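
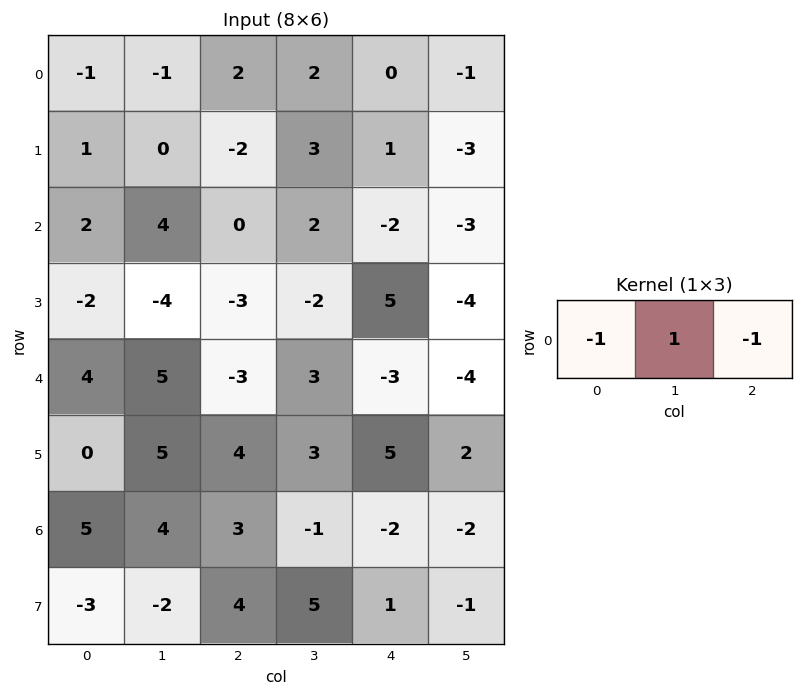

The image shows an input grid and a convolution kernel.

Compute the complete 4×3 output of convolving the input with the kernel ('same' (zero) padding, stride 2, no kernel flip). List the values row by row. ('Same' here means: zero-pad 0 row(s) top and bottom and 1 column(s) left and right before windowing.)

Output[0,0]: The receptive field on the zero-padded input at this output position is [0 -1 -1]. Elementwise product with the kernel and sum: 0·-1 + -1·1 + -1·-1.
Output[0,1]: The receptive field on the zero-padded input at this output position is [-1 2 2]. Elementwise product with the kernel and sum: -1·-1 + 2·1 + 2·-1.

0 1 -1
-2 -6 -1
-1 -11 -2
1 0 1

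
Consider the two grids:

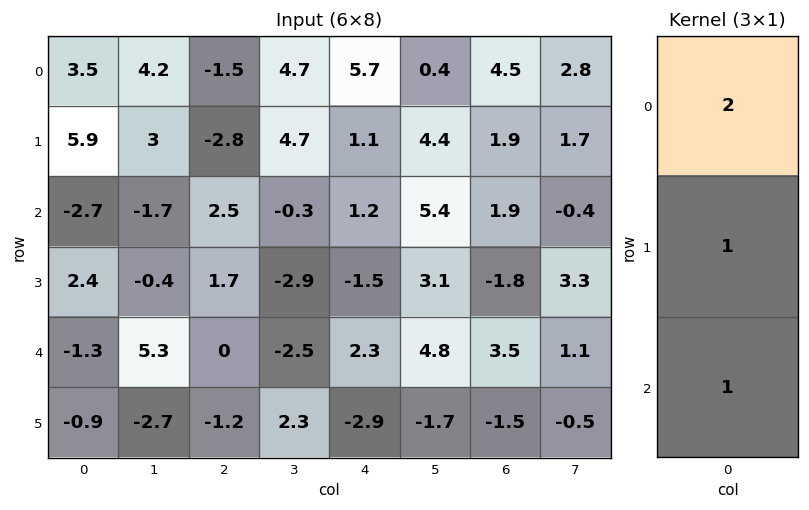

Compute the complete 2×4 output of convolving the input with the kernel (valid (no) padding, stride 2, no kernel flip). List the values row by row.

Output[0,0]: The receptive field on the input at this output position is [3.5 / 5.9 / -2.7]. Elementwise product with the kernel and sum: 3.5·2 + 5.9·1 + -2.7·1.
Output[0,1]: The receptive field on the input at this output position is [-1.5 / -2.8 / 2.5]. Elementwise product with the kernel and sum: -1.5·2 + -2.8·1 + 2.5·1.

10.2 -3.3 13.7 12.8
-4.3 6.7 3.2 5.5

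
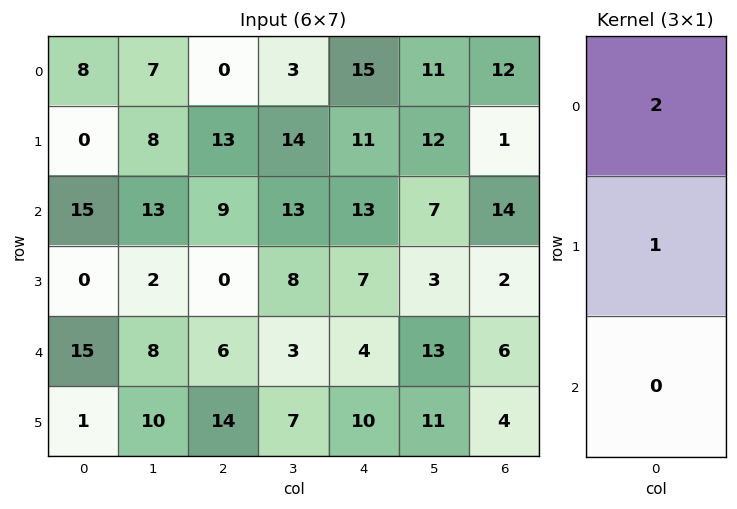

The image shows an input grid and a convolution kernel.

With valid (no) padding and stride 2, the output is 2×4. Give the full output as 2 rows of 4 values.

16 13 41 25
30 18 33 30

Output[0,0]: The receptive field on the input at this output position is [8 / 0 / 15]. Elementwise product with the kernel and sum: 8·2 + 0·1.
Output[0,1]: The receptive field on the input at this output position is [0 / 13 / 9]. Elementwise product with the kernel and sum: 0·2 + 13·1.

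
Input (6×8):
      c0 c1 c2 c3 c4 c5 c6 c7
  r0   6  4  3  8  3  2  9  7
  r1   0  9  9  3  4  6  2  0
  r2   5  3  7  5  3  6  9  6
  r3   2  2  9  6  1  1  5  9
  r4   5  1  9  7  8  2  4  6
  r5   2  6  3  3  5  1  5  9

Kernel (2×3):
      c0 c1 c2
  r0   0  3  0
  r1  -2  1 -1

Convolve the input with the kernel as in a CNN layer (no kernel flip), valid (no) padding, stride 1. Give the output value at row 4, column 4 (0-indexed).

-8

The receptive field on the input at this output position is [8 2 4 / 5 1 5]. Elementwise product with the kernel and sum: 2·3 + 5·-2 + 1·1 + 5·-1.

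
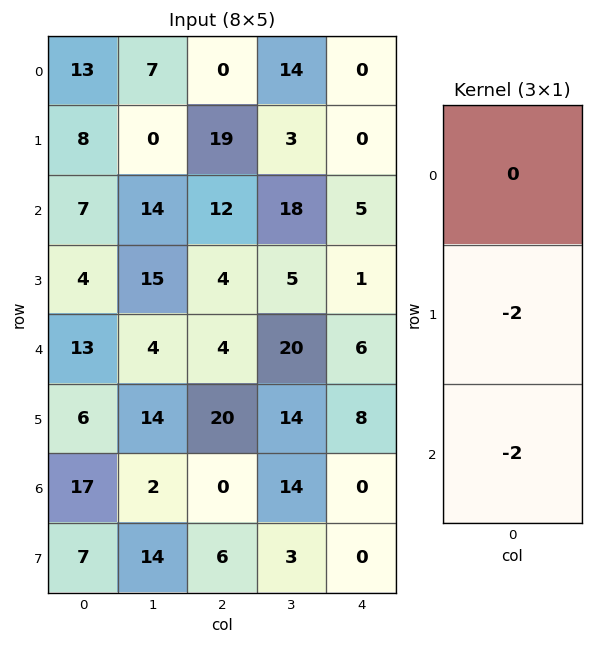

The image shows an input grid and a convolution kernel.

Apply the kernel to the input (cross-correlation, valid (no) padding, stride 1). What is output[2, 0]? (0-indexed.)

-34

The receptive field on the input at this output position is [7 / 4 / 13]. Elementwise product with the kernel and sum: 4·-2 + 13·-2.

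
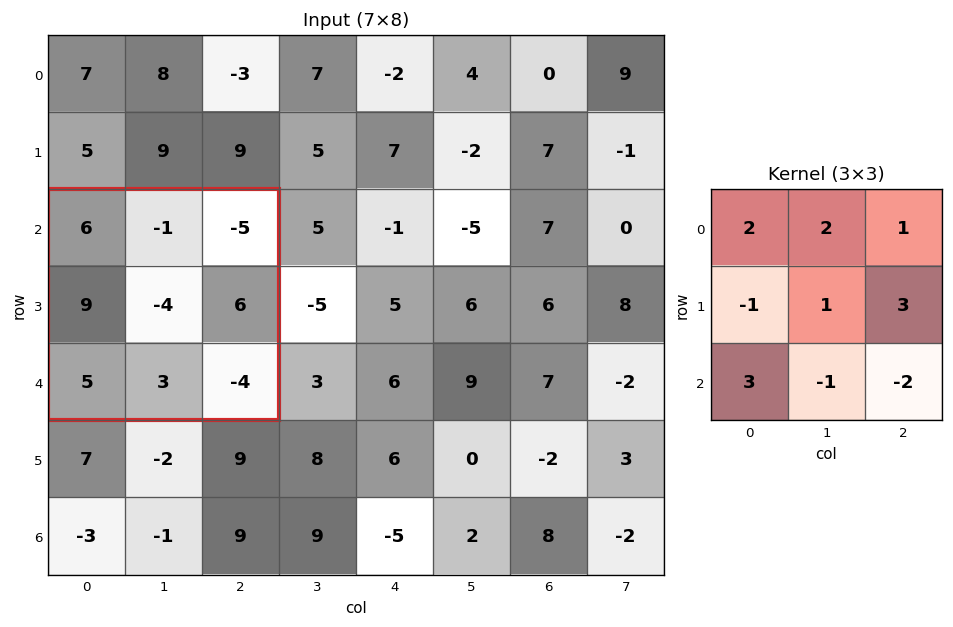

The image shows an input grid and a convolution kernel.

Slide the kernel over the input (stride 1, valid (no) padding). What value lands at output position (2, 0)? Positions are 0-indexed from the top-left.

The receptive field on the input at this output position is [6 -1 -5 / 9 -4 6 / 5 3 -4]. Elementwise product with the kernel and sum: 6·2 + -1·2 + -5·1 + 9·-1 + -4·1 + 6·3 + 5·3 + 3·-1 + -4·-2.

30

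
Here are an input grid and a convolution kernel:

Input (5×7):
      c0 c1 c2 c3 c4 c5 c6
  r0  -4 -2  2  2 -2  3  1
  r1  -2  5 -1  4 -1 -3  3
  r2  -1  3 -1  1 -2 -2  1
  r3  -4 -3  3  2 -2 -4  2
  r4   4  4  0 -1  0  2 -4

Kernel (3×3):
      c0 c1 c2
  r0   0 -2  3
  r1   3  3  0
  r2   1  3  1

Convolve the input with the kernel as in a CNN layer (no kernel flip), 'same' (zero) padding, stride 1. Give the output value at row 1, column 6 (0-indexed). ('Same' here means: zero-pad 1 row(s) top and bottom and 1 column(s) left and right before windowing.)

-1

The receptive field on the zero-padded input at this output position is [3 1 0 / -3 3 0 / -2 1 0]. Elementwise product with the kernel and sum: 1·-2 + 0·3 + -3·3 + 3·3 + -2·1 + 1·3 + 0·1.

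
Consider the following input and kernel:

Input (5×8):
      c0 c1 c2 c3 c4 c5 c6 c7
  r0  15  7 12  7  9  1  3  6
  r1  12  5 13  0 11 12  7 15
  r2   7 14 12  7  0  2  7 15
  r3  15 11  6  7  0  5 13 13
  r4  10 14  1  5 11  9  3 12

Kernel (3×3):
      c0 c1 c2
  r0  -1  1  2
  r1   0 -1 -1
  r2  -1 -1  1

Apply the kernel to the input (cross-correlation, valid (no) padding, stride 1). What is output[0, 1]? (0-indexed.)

-13

The receptive field on the input at this output position is [7 12 7 / 5 13 0 / 14 12 7]. Elementwise product with the kernel and sum: 7·-1 + 12·1 + 7·2 + 13·-1 + 0·-1 + 14·-1 + 12·-1 + 7·1.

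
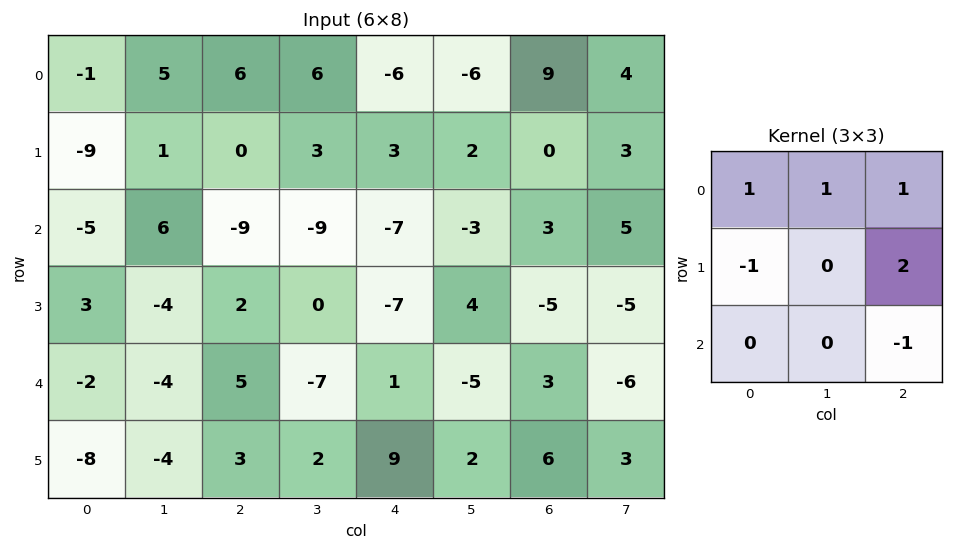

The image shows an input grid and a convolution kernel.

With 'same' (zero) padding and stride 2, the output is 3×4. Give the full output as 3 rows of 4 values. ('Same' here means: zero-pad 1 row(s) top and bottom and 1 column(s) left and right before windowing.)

9 4 -20 11
8 -20 7 23
-5 -14 -8 -16

Output[0,0]: The receptive field on the zero-padded input at this output position is [0 0 0 / 0 -1 5 / 0 -9 1]. Elementwise product with the kernel and sum: 0·1 + 0·1 + 0·1 + 0·-1 + 5·2 + 1·-1.
Output[0,1]: The receptive field on the zero-padded input at this output position is [0 0 0 / 5 6 6 / 1 0 3]. Elementwise product with the kernel and sum: 0·1 + 0·1 + 0·1 + 5·-1 + 6·2 + 3·-1.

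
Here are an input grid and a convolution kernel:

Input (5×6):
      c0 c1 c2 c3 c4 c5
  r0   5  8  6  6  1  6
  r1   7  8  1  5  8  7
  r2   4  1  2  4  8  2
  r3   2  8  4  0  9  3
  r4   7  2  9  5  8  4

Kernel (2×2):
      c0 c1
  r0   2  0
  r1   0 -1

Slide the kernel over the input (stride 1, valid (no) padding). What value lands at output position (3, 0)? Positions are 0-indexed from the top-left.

The receptive field on the input at this output position is [2 8 / 7 2]. Elementwise product with the kernel and sum: 2·2 + 2·-1.

2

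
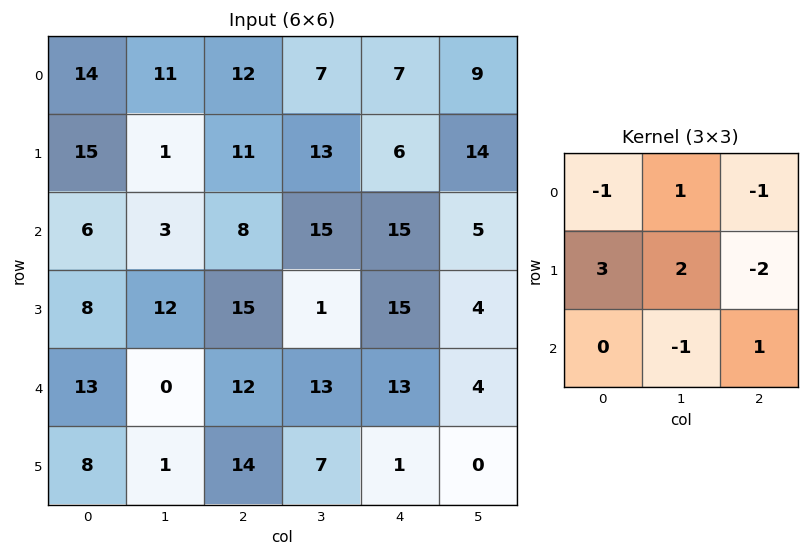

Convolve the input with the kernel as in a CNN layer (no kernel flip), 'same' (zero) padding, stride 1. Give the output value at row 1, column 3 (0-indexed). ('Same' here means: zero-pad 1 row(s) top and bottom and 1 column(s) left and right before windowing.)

The receptive field on the zero-padded input at this output position is [12 7 7 / 11 13 6 / 8 15 15]. Elementwise product with the kernel and sum: 12·-1 + 7·1 + 7·-1 + 11·3 + 13·2 + 6·-2 + 15·-1 + 15·1.

35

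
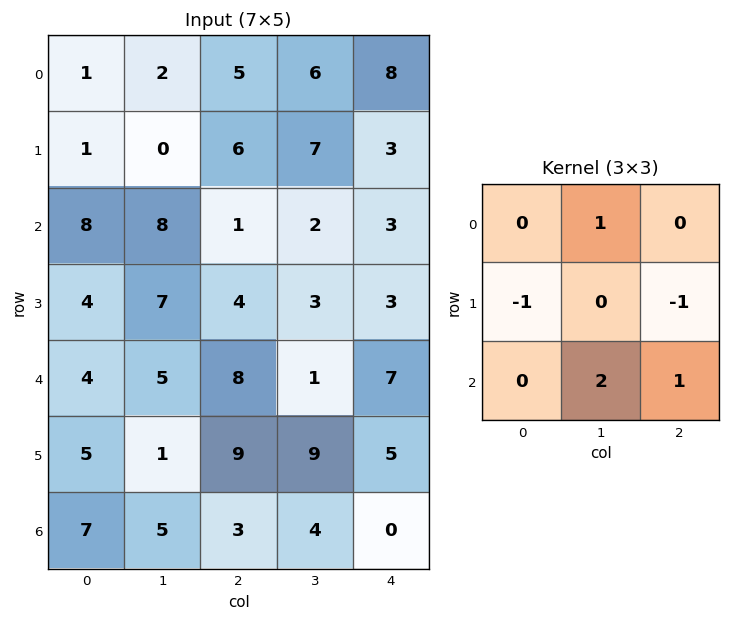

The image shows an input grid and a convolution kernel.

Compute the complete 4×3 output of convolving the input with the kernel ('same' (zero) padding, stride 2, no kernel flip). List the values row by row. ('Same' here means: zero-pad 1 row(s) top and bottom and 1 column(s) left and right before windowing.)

0 11 0
8 7 7
10 25 12
0 0 1

Output[0,0]: The receptive field on the zero-padded input at this output position is [0 0 0 / 0 1 2 / 0 1 0]. Elementwise product with the kernel and sum: 0·1 + 0·-1 + 2·-1 + 1·2 + 0·1.
Output[0,1]: The receptive field on the zero-padded input at this output position is [0 0 0 / 2 5 6 / 0 6 7]. Elementwise product with the kernel and sum: 0·1 + 2·-1 + 6·-1 + 6·2 + 7·1.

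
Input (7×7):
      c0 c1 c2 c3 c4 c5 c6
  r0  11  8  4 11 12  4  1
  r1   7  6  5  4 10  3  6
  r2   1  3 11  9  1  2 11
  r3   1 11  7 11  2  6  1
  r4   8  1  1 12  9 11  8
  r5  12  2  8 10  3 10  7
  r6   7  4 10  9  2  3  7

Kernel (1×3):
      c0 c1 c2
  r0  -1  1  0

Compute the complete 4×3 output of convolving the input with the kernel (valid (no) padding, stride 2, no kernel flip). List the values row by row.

Output[0,0]: The receptive field on the input at this output position is [11 8 4]. Elementwise product with the kernel and sum: 11·-1 + 8·1.
Output[0,1]: The receptive field on the input at this output position is [4 11 12]. Elementwise product with the kernel and sum: 4·-1 + 11·1.

-3 7 -8
2 -2 1
-7 11 2
-3 -1 1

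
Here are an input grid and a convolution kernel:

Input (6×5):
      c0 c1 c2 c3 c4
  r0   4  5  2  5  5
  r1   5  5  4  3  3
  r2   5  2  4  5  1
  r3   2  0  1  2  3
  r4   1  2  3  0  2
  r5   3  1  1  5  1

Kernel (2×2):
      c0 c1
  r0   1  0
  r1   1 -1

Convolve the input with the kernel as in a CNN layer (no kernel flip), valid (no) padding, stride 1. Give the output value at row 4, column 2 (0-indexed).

-1

The receptive field on the input at this output position is [3 0 / 1 5]. Elementwise product with the kernel and sum: 3·1 + 1·1 + 5·-1.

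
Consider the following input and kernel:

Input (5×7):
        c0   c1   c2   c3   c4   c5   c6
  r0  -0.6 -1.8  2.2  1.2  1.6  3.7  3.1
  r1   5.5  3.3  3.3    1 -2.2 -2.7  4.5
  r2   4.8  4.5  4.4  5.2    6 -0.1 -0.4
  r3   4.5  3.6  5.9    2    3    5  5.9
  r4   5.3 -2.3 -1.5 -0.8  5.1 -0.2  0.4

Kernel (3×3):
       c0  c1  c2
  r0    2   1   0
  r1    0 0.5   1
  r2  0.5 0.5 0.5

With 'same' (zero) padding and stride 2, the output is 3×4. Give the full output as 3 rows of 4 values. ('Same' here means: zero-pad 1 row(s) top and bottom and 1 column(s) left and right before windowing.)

Output[0,0]: The receptive field on the zero-padded input at this output position is [0 0 0 / 0 -0.6 -1.8 / 0 5.5 3.3]. Elementwise product with the kernel and sum: 0·2 + 0·1 + -0.6·0.5 + -1.8·1 + 0·0.5 + 5.5·0.5 + 3.3·0.5.

2.3 6.1 2.55 2.45
16.45 23.05 7.7 4.35
4.85 11.55 9.35 16.1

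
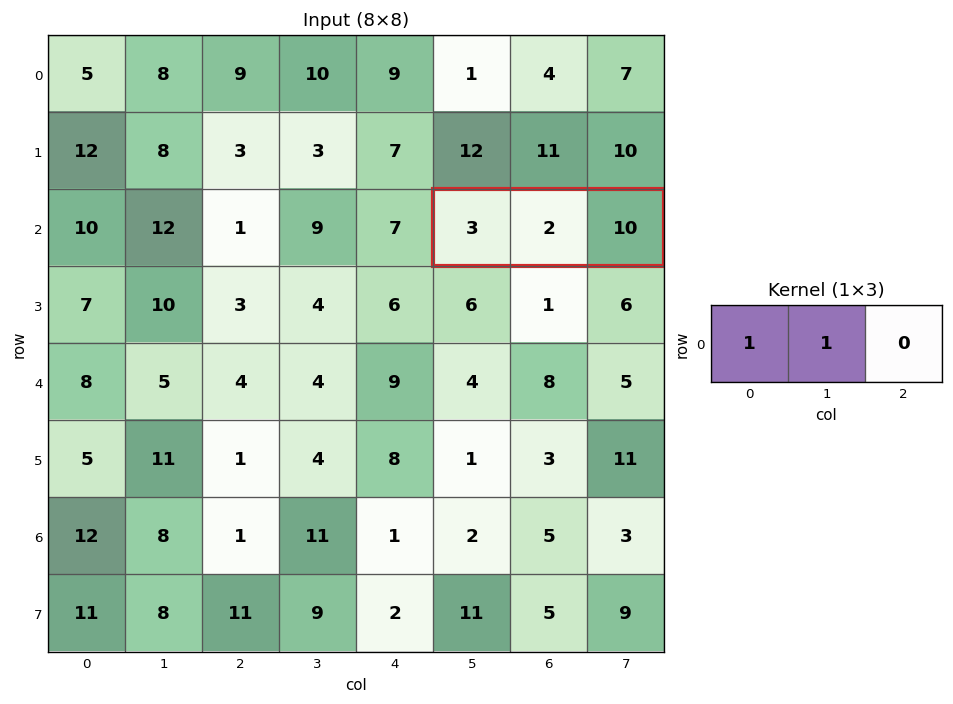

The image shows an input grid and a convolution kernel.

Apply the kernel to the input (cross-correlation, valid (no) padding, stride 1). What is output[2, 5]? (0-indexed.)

The receptive field on the input at this output position is [3 2 10]. Elementwise product with the kernel and sum: 3·1 + 2·1.

5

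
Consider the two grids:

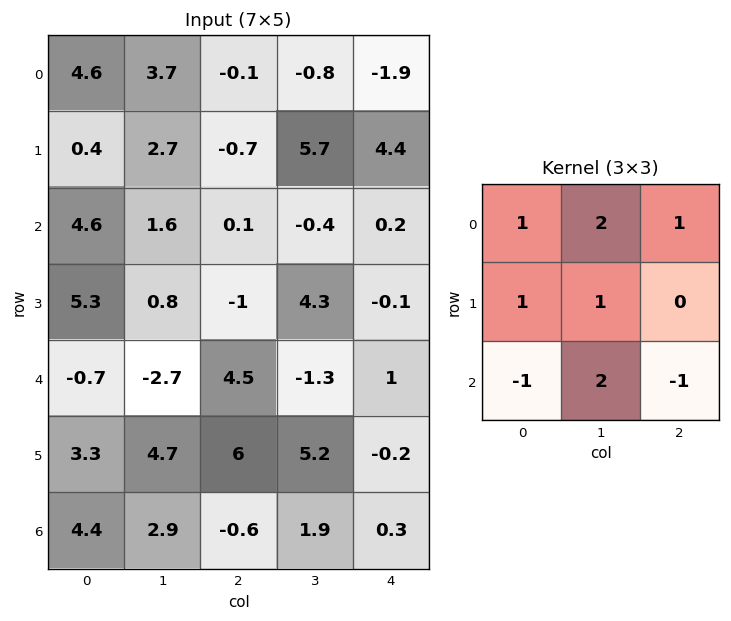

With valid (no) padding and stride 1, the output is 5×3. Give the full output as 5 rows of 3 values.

Output[0,0]: The receptive field on the input at this output position is [4.6 3.7 -0.1 / 0.4 2.7 -0.7 / 4.6 1.6 0.1]. Elementwise product with the kernel and sum: 4.6·1 + 3.7·2 + -0.1·1 + 0.4·1 + 2.7·1 + 4.6·-1 + 1.6·2 + 0.1·-1.

13.5 3.7 0.3
8.6 1.6 24.5
4.8 14.2 -5.3
2.6 7 15.3
8.4 9.7 18.2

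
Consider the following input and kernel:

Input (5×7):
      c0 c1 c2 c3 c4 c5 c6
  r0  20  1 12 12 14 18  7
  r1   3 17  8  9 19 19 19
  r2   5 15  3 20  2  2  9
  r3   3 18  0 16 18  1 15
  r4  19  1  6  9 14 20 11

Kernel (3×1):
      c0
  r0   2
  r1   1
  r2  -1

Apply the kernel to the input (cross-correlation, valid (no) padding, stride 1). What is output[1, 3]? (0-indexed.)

22

The receptive field on the input at this output position is [9 / 20 / 16]. Elementwise product with the kernel and sum: 9·2 + 20·1 + 16·-1.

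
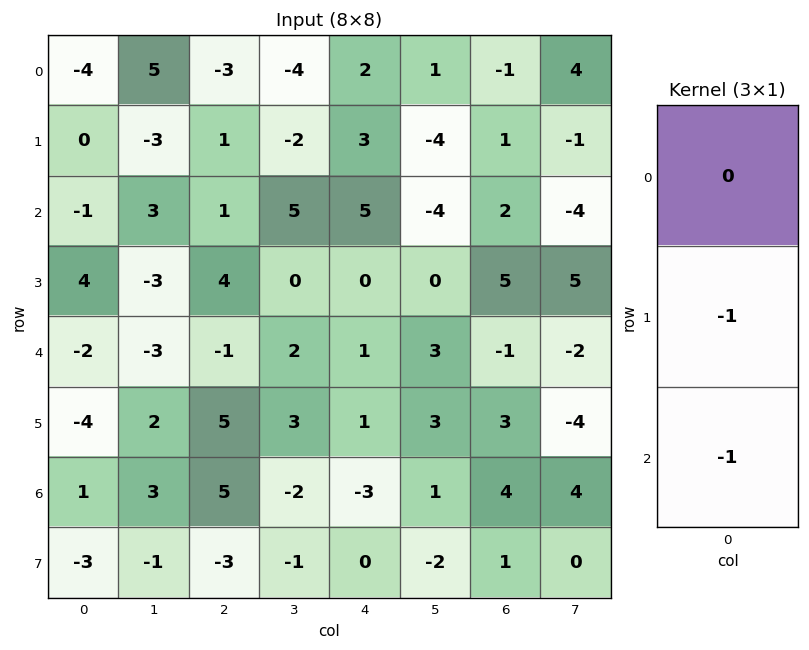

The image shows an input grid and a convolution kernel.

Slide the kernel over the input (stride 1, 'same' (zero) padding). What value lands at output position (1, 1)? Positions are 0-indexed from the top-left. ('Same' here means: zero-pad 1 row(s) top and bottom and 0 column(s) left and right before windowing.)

0

The receptive field on the zero-padded input at this output position is [5 / -3 / 3]. Elementwise product with the kernel and sum: -3·-1 + 3·-1.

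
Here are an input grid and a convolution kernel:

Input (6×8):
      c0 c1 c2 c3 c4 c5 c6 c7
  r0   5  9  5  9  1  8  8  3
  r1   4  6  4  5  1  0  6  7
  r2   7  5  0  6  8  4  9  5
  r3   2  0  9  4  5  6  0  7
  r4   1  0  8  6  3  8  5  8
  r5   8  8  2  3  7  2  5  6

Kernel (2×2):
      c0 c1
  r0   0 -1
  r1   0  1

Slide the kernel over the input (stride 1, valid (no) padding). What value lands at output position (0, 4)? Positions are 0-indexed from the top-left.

-8

The receptive field on the input at this output position is [1 8 / 1 0]. Elementwise product with the kernel and sum: 8·-1 + 0·1.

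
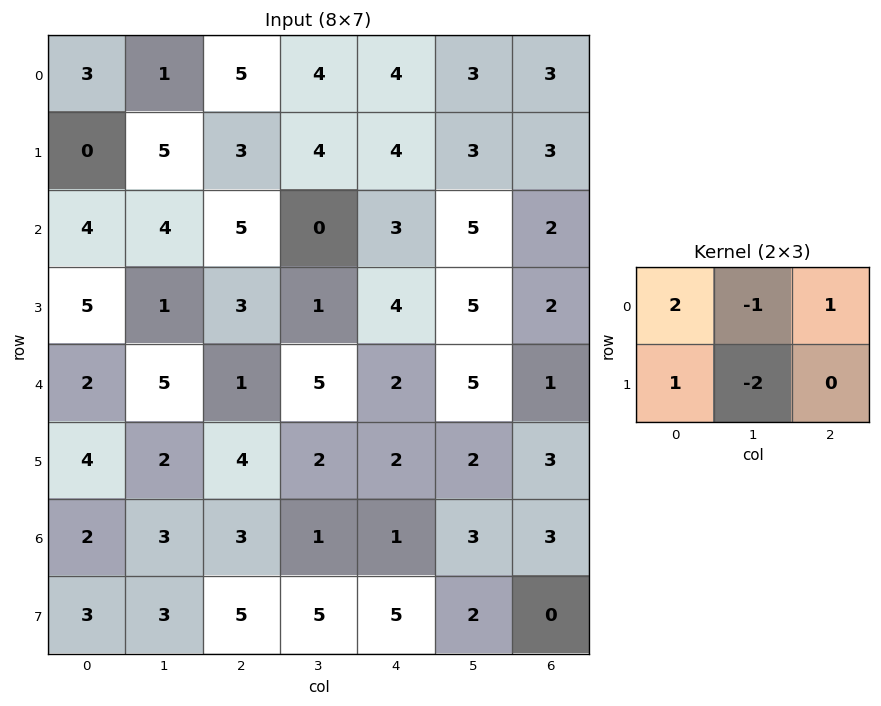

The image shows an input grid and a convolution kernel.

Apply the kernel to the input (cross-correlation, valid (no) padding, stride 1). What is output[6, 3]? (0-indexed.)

-1

The receptive field on the input at this output position is [1 1 3 / 5 5 2]. Elementwise product with the kernel and sum: 1·2 + 1·-1 + 3·1 + 5·1 + 5·-2.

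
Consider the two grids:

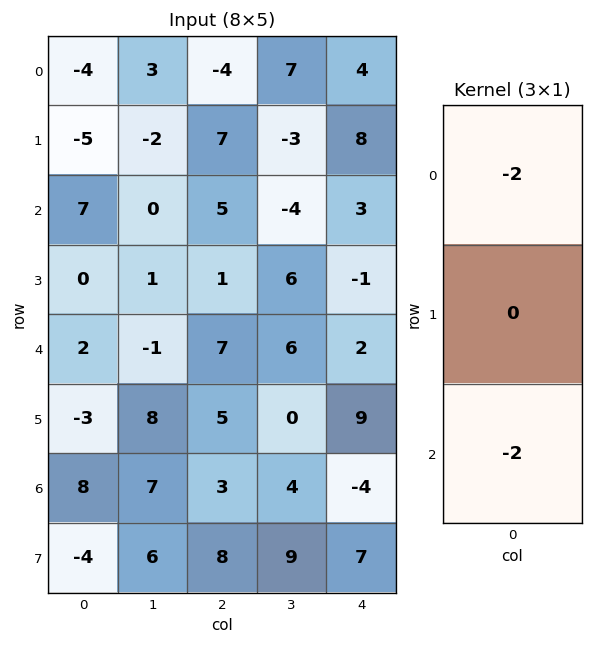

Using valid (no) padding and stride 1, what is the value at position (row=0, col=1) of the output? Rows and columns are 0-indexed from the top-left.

The receptive field on the input at this output position is [3 / -2 / 0]. Elementwise product with the kernel and sum: 3·-2 + 0·-2.

-6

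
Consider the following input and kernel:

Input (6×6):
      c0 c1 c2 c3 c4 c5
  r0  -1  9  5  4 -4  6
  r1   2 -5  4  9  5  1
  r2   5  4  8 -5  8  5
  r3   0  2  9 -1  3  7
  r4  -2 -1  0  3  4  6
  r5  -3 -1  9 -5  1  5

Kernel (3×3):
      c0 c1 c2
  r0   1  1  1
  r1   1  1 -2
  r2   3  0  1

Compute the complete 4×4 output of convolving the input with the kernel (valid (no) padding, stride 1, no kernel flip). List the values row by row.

Output[0,0]: The receptive field on the input at this output position is [-1 9 5 / 2 -5 4 / 5 4 8]. Elementwise product with the kernel and sum: -1·1 + 9·1 + 5·1 + 2·1 + -5·1 + 4·-2 + 5·3 + 8·1.

25 6 40 8
3 35 35 12
-5 20 17 11
8 -5 34 -6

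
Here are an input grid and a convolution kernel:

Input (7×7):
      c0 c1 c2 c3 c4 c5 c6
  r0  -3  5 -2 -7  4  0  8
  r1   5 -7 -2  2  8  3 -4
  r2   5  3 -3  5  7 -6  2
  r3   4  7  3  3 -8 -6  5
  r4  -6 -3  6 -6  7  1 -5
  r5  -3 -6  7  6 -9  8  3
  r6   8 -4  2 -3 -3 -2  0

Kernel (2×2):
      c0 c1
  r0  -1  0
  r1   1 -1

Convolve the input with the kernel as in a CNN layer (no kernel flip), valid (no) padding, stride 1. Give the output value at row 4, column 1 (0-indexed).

The receptive field on the input at this output position is [-3 6 / -6 7]. Elementwise product with the kernel and sum: -3·-1 + -6·1 + 7·-1.

-10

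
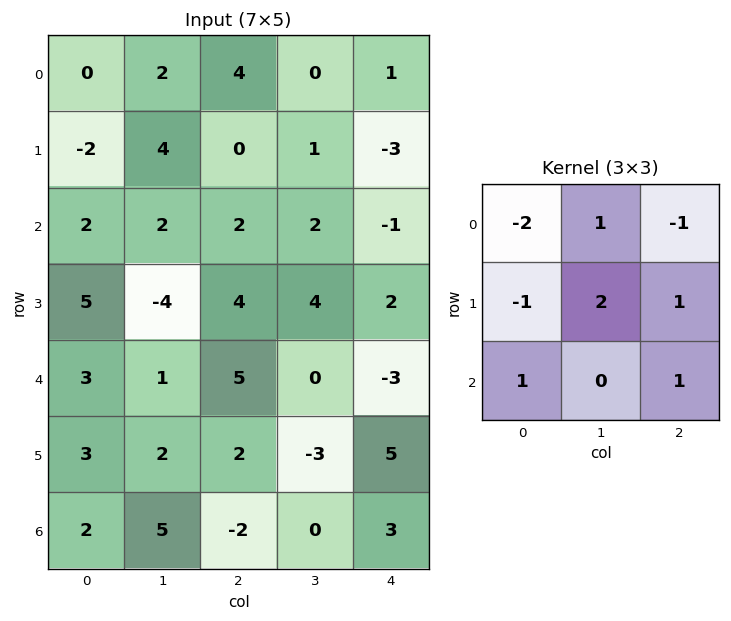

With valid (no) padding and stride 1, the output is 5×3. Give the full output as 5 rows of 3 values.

Output[0,0]: The receptive field on the input at this output position is [0 2 4 / -2 4 0 / 2 2 2]. Elementwise product with the kernel and sum: 0·-2 + 2·1 + 4·-1 + -2·-1 + 4·2 + 0·1 + 2·1 + 2·1.

12 1 -9
21 -5 11
-5 13 7
-9 16 -7
-7 7 -9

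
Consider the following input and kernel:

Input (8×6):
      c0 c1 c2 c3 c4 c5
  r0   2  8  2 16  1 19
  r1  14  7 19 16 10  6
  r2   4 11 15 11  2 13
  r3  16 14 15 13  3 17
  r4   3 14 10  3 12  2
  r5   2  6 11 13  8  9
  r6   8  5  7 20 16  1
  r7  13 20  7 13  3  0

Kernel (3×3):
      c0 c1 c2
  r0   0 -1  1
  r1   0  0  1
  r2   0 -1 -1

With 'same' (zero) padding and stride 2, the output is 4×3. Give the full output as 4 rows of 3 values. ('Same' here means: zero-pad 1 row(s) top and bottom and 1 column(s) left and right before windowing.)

Output[0,0]: The receptive field on the zero-padded input at this output position is [0 0 0 / 0 2 8 / 0 14 7]. Elementwise product with the kernel and sum: 0·-1 + 0·1 + 8·1 + 14·-1 + 7·-1.
Output[0,1]: The receptive field on the zero-padded input at this output position is [0 0 0 / 8 2 16 / 7 19 16]. Elementwise product with the kernel and sum: 0·-1 + 0·1 + 16·1 + 19·-1 + 16·-1.

-13 -19 3
-26 -20 -11
4 -23 -1
-24 2 -1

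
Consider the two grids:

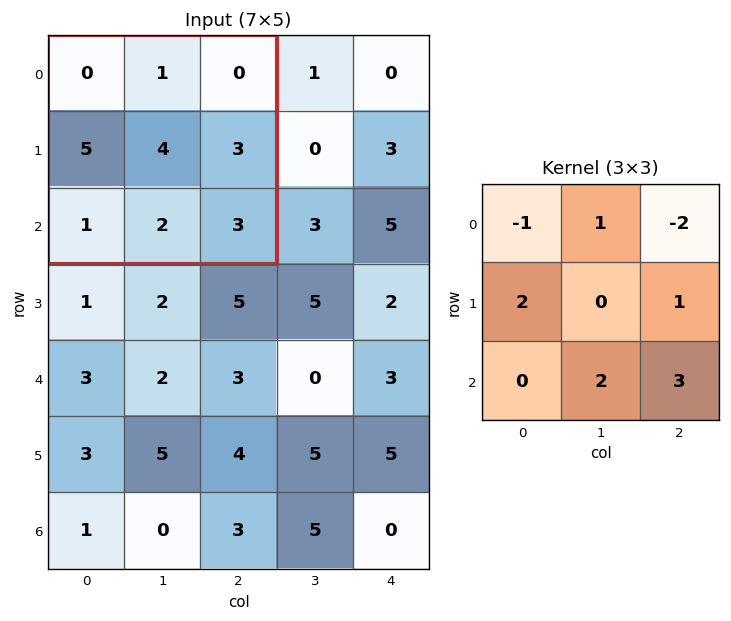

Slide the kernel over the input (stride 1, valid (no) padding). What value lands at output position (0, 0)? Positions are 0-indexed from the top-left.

27

The receptive field on the input at this output position is [0 1 0 / 5 4 3 / 1 2 3]. Elementwise product with the kernel and sum: 0·-1 + 1·1 + 0·-2 + 5·2 + 3·1 + 2·2 + 3·3.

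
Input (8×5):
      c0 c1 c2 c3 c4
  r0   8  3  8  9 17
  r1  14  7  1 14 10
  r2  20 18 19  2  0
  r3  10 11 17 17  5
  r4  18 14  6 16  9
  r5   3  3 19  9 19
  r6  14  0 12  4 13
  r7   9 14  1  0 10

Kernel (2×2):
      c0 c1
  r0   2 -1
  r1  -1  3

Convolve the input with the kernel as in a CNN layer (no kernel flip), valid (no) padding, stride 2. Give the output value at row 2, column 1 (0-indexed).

4

The receptive field on the input at this output position is [6 16 / 19 9]. Elementwise product with the kernel and sum: 6·2 + 16·-1 + 19·-1 + 9·3.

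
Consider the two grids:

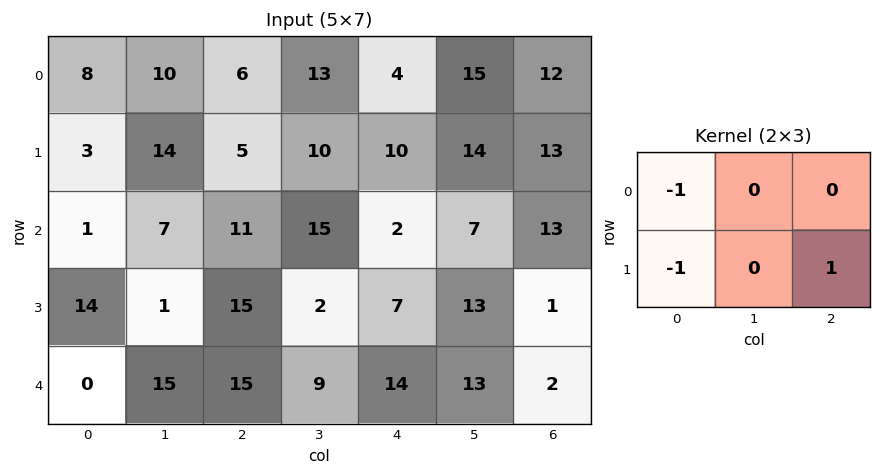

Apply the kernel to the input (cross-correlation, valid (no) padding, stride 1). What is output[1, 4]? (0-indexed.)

1

The receptive field on the input at this output position is [10 14 13 / 2 7 13]. Elementwise product with the kernel and sum: 10·-1 + 2·-1 + 13·1.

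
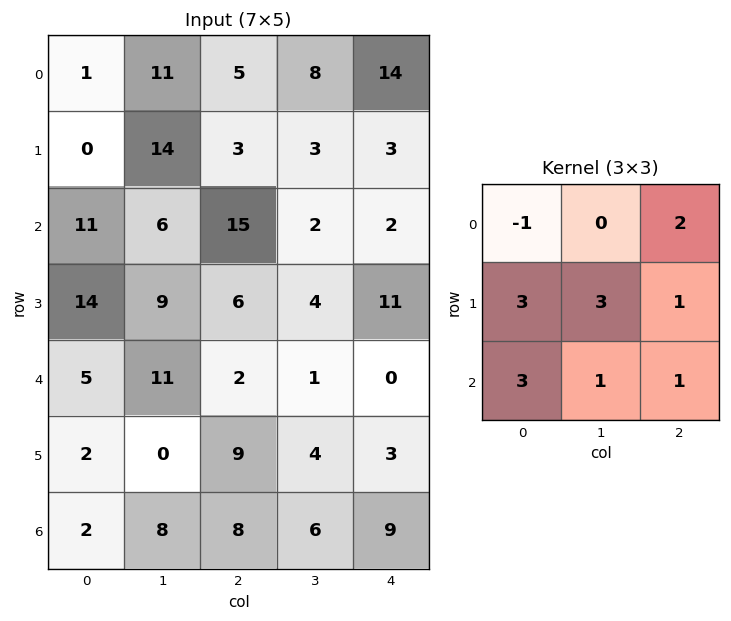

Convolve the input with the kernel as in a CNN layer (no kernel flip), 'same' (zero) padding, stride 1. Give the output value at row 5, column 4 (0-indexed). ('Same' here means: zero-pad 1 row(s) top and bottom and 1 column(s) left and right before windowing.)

47

The receptive field on the zero-padded input at this output position is [1 0 0 / 4 3 0 / 6 9 0]. Elementwise product with the kernel and sum: 1·-1 + 0·2 + 4·3 + 3·3 + 0·1 + 6·3 + 9·1 + 0·1.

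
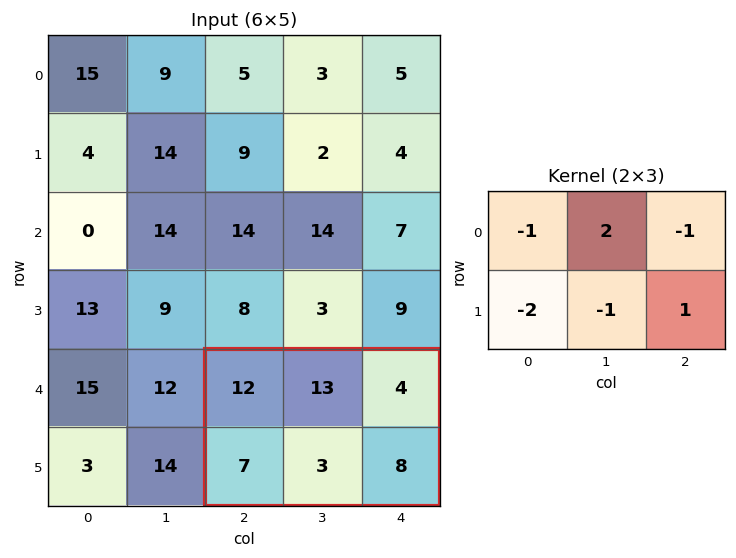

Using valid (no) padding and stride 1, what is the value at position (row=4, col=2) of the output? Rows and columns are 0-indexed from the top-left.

1

The receptive field on the input at this output position is [12 13 4 / 7 3 8]. Elementwise product with the kernel and sum: 12·-1 + 13·2 + 4·-1 + 7·-2 + 3·-1 + 8·1.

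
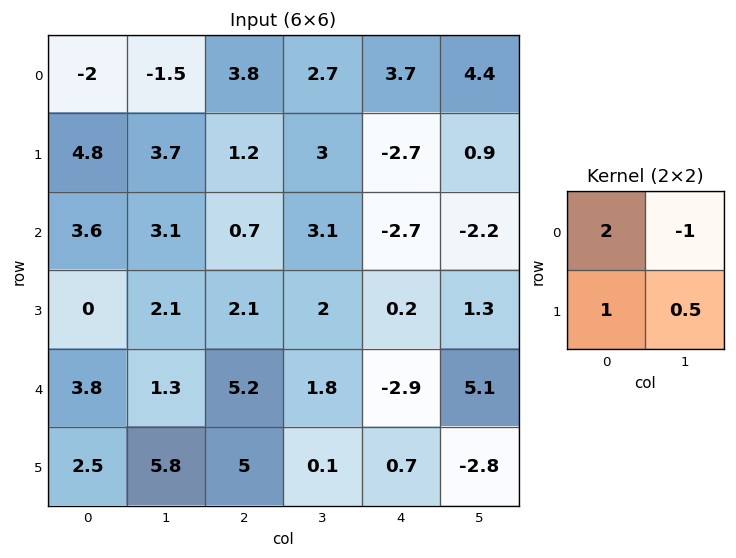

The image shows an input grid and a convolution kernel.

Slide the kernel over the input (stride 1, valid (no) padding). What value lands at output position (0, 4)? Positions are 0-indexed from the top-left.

The receptive field on the input at this output position is [3.7 4.4 / -2.7 0.9]. Elementwise product with the kernel and sum: 3.7·2 + 4.4·-1 + -2.7·1 + 0.9·0.5.

0.75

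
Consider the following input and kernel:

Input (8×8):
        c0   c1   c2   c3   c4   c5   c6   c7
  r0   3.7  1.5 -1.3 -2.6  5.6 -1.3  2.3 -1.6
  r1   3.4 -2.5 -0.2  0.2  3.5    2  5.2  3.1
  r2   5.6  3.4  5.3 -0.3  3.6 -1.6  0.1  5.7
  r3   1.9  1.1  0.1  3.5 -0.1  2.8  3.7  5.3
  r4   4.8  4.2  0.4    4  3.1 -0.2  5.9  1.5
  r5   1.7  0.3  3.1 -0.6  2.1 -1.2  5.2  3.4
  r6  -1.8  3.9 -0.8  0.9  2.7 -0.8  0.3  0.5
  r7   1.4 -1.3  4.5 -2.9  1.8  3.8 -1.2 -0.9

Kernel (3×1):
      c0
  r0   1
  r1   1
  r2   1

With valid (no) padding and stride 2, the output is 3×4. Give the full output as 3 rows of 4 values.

12.7 3.8 12.7 7.6
12.3 5.8 6.6 9.7
4.7 2.7 7.9 11.4

Output[0,0]: The receptive field on the input at this output position is [3.7 / 3.4 / 5.6]. Elementwise product with the kernel and sum: 3.7·1 + 3.4·1 + 5.6·1.
Output[0,1]: The receptive field on the input at this output position is [-1.3 / -0.2 / 5.3]. Elementwise product with the kernel and sum: -1.3·1 + -0.2·1 + 5.3·1.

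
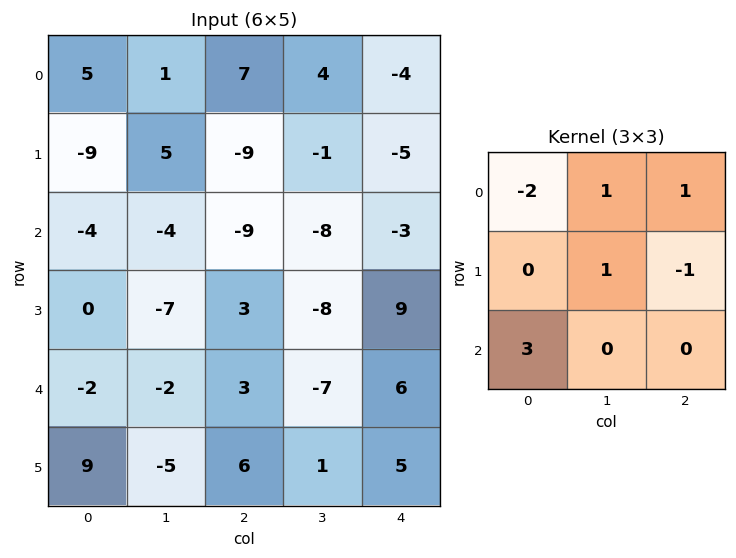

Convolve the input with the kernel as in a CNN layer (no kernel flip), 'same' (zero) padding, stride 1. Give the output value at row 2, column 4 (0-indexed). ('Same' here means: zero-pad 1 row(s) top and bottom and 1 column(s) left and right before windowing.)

The receptive field on the zero-padded input at this output position is [-1 -5 0 / -8 -3 0 / -8 9 0]. Elementwise product with the kernel and sum: -1·-2 + -5·1 + 0·1 + -3·1 + 0·-1 + -8·3.

-30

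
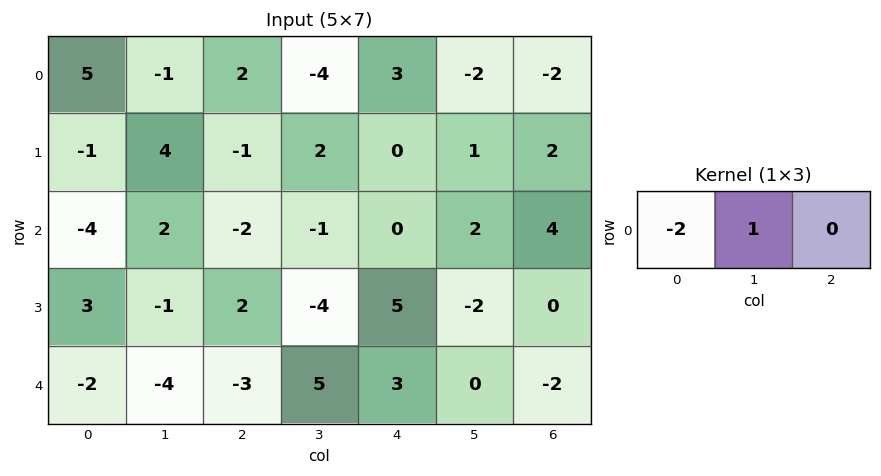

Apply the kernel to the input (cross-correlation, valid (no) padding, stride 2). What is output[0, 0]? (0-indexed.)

The receptive field on the input at this output position is [5 -1 2]. Elementwise product with the kernel and sum: 5·-2 + -1·1.

-11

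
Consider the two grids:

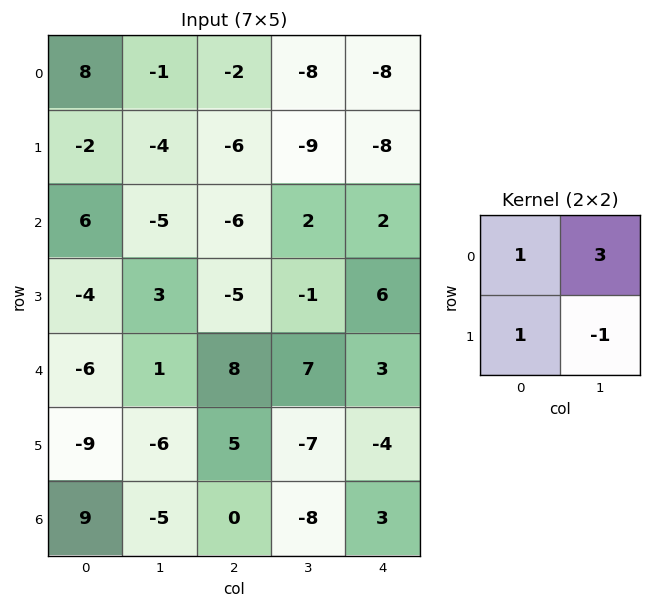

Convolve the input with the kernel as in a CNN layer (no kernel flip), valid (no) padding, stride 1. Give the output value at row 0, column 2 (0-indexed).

The receptive field on the input at this output position is [-2 -8 / -6 -9]. Elementwise product with the kernel and sum: -2·1 + -8·3 + -6·1 + -9·-1.

-23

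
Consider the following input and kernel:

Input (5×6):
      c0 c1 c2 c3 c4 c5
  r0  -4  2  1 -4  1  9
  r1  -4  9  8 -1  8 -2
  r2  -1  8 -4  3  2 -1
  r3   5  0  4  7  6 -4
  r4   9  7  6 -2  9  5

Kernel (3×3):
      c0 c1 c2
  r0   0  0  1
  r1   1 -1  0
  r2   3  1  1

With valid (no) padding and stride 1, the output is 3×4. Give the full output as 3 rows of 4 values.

-11 20 3 10
18 22 26 22
41 24 24 8

Output[0,0]: The receptive field on the input at this output position is [-4 2 1 / -4 9 8 / -1 8 -4]. Elementwise product with the kernel and sum: 1·1 + -4·1 + 9·-1 + -1·3 + 8·1 + -4·1.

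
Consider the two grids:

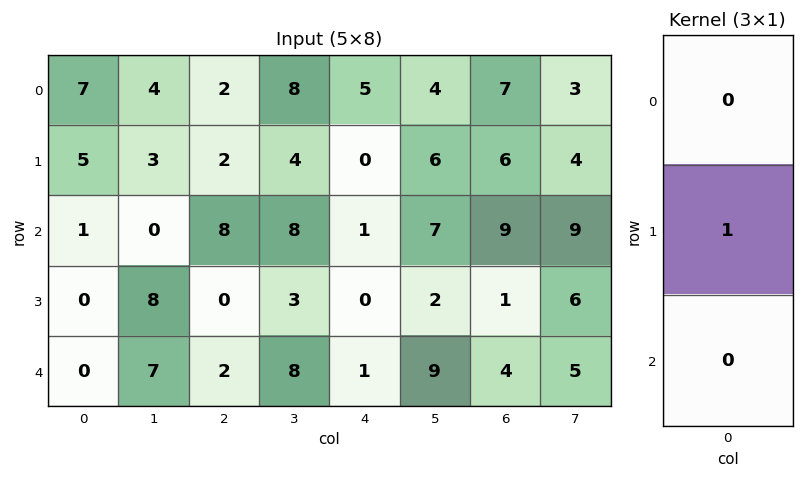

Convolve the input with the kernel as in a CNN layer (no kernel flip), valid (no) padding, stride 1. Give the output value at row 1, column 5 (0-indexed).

7

The receptive field on the input at this output position is [6 / 7 / 2]. Elementwise product with the kernel and sum: 7·1.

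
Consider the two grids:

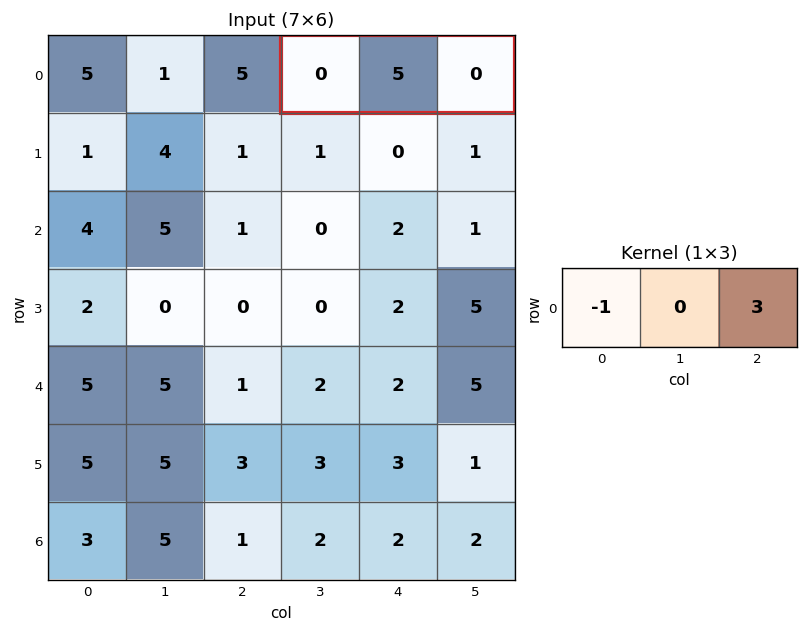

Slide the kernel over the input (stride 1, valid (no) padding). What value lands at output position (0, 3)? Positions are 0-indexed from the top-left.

The receptive field on the input at this output position is [0 5 0]. Elementwise product with the kernel and sum: 0·-1 + 0·3.

0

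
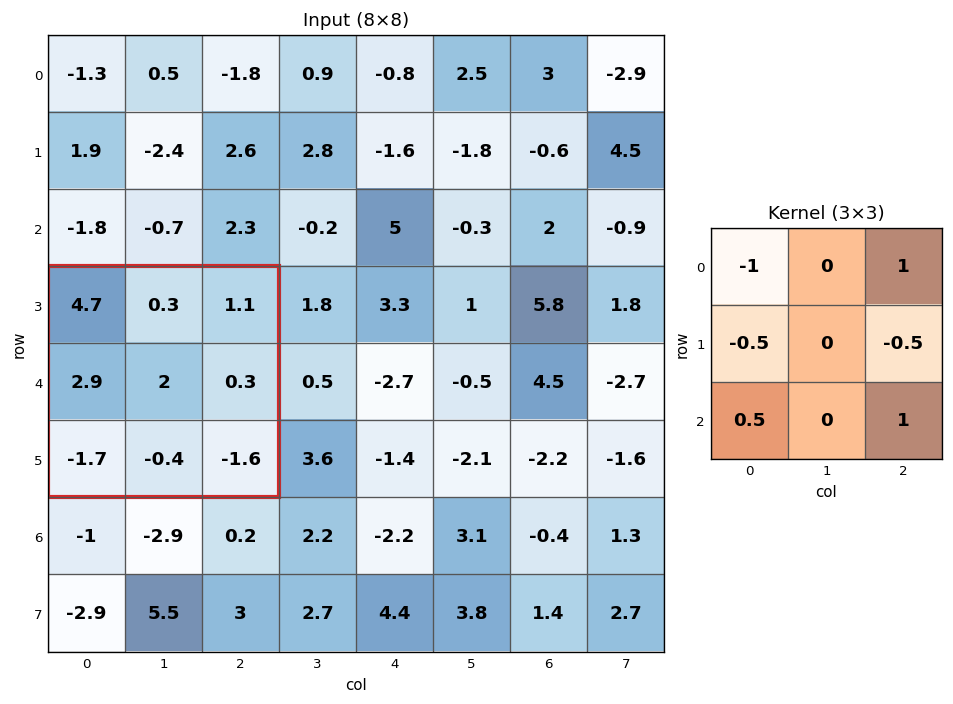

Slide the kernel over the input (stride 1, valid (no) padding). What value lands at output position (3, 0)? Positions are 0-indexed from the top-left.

The receptive field on the input at this output position is [4.7 0.3 1.1 / 2.9 2 0.3 / -1.7 -0.4 -1.6]. Elementwise product with the kernel and sum: 4.7·-1 + 1.1·1 + 2.9·-0.5 + 0.3·-0.5 + -1.7·0.5 + -1.6·1.

-7.65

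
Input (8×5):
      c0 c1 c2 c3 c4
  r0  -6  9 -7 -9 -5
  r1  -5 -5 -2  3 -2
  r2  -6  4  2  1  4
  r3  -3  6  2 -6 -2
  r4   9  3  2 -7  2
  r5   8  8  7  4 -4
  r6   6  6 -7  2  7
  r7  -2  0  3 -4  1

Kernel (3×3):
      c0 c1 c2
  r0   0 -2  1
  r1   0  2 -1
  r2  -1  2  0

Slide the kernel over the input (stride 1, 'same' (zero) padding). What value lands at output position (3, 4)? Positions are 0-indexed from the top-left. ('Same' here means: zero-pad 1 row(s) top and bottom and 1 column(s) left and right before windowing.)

-1

The receptive field on the zero-padded input at this output position is [1 4 0 / -6 -2 0 / -7 2 0]. Elementwise product with the kernel and sum: 4·-2 + 0·1 + -2·2 + 0·-1 + -7·-1 + 2·2.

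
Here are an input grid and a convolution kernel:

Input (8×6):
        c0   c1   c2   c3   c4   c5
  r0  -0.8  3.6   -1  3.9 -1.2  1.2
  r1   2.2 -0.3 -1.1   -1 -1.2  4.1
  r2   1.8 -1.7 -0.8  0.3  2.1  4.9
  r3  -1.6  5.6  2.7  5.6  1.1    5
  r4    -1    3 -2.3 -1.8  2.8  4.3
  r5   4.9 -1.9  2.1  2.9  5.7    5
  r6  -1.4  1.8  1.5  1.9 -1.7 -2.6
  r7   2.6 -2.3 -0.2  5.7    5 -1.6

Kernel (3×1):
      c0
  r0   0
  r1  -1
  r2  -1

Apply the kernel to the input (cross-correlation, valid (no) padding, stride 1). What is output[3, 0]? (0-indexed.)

The receptive field on the input at this output position is [-1.6 / -1 / 4.9]. Elementwise product with the kernel and sum: -1·-1 + 4.9·-1.

-3.9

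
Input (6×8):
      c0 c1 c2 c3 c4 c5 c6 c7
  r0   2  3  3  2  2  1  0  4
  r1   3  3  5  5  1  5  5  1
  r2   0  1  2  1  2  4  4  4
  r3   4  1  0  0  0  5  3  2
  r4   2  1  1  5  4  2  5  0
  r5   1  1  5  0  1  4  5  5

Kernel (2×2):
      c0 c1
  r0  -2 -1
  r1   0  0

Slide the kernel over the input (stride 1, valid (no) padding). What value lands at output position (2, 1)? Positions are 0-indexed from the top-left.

The receptive field on the input at this output position is [1 2 / 1 0]. Elementwise product with the kernel and sum: 1·-2 + 2·-1.

-4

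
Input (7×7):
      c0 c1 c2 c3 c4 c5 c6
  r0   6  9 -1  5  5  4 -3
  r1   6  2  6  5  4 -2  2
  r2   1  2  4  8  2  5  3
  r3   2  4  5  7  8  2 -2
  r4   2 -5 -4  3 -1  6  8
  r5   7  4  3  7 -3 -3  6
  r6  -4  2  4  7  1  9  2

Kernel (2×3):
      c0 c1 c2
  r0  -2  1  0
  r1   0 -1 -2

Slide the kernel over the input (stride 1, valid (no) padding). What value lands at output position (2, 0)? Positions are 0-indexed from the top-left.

-14

The receptive field on the input at this output position is [1 2 4 / 2 4 5]. Elementwise product with the kernel and sum: 1·-2 + 2·1 + 4·-1 + 5·-2.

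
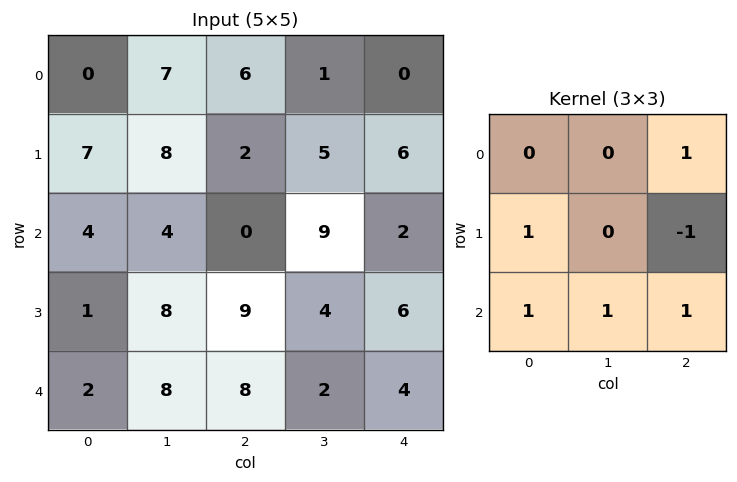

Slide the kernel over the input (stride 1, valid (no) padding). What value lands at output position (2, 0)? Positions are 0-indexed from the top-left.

The receptive field on the input at this output position is [4 4 0 / 1 8 9 / 2 8 8]. Elementwise product with the kernel and sum: 0·1 + 1·1 + 9·-1 + 2·1 + 8·1 + 8·1.

10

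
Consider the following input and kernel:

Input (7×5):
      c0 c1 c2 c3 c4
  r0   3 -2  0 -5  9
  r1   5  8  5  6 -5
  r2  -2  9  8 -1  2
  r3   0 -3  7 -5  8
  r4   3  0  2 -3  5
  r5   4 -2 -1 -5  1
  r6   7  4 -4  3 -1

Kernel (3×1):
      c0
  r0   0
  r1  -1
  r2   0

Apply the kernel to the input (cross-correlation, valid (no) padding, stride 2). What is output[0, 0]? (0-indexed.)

-5

The receptive field on the input at this output position is [3 / 5 / -2]. Elementwise product with the kernel and sum: 5·-1.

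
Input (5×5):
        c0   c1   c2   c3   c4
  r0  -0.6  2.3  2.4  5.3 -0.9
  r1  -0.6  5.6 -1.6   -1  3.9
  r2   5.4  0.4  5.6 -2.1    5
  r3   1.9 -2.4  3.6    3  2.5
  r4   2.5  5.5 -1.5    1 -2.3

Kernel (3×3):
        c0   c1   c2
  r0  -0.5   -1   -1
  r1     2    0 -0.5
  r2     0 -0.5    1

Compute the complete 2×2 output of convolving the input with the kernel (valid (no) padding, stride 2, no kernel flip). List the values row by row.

0.6 -4.7
-10.95 -2.55

Output[0,0]: The receptive field on the input at this output position is [-0.6 2.3 2.4 / -0.6 5.6 -1.6 / 5.4 0.4 5.6]. Elementwise product with the kernel and sum: -0.6·-0.5 + 2.3·-1 + 2.4·-1 + -0.6·2 + -1.6·-0.5 + 0.4·-0.5 + 5.6·1.
Output[0,1]: The receptive field on the input at this output position is [2.4 5.3 -0.9 / -1.6 -1 3.9 / 5.6 -2.1 5]. Elementwise product with the kernel and sum: 2.4·-0.5 + 5.3·-1 + -0.9·-1 + -1.6·2 + 3.9·-0.5 + -2.1·-0.5 + 5·1.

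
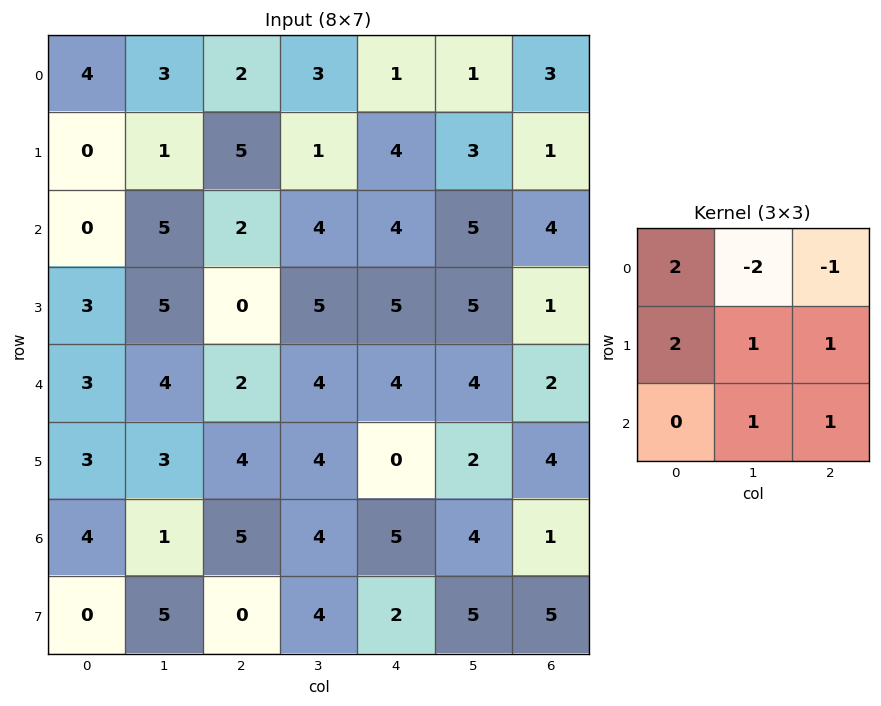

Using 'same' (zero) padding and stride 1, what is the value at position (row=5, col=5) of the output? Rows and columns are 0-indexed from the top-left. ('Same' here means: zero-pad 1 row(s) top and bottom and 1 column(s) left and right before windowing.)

The receptive field on the zero-padded input at this output position is [4 4 2 / 0 2 4 / 5 4 1]. Elementwise product with the kernel and sum: 4·2 + 4·-2 + 2·-1 + 0·2 + 2·1 + 4·1 + 4·1 + 1·1.

9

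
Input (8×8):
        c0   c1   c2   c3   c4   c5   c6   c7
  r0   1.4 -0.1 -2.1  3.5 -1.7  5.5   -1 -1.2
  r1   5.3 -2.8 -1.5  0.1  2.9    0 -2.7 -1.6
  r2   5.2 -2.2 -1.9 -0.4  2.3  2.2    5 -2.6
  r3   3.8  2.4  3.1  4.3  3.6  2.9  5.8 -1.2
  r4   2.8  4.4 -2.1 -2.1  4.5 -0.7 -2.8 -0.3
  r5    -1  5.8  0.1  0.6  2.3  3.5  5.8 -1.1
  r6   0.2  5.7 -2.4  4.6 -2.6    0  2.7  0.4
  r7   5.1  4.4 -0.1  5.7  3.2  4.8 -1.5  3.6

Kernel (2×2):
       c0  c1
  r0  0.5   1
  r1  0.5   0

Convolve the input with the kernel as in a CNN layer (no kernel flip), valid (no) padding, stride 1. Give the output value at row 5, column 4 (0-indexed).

The receptive field on the input at this output position is [2.3 3.5 / -2.6 0]. Elementwise product with the kernel and sum: 2.3·0.5 + 3.5·1 + -2.6·0.5.

3.35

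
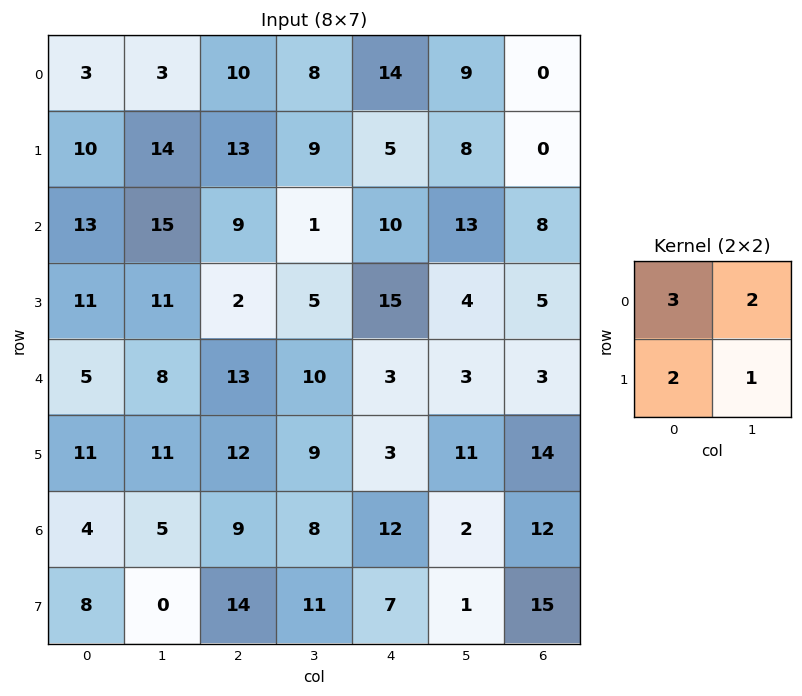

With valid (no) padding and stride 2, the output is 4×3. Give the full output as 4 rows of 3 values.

49 81 78
102 38 90
64 92 32
38 82 55

Output[0,0]: The receptive field on the input at this output position is [3 3 / 10 14]. Elementwise product with the kernel and sum: 3·3 + 3·2 + 10·2 + 14·1.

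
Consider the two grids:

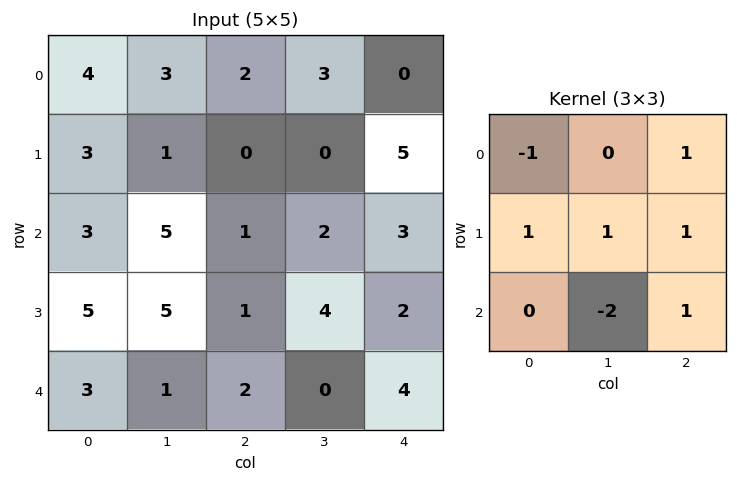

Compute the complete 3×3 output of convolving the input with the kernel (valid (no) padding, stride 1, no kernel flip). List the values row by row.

Output[0,0]: The receptive field on the input at this output position is [4 3 2 / 3 1 0 / 3 5 1]. Elementwise product with the kernel and sum: 4·-1 + 2·1 + 3·1 + 1·1 + 0·1 + 5·-2 + 1·1.

-7 1 2
-3 9 5
9 3 13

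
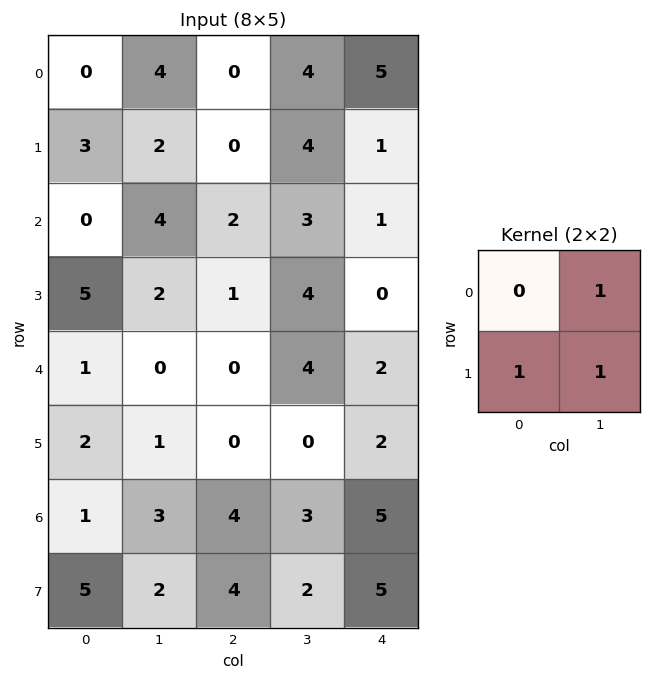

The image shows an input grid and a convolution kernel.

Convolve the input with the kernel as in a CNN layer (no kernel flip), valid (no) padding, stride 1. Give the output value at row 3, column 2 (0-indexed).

8

The receptive field on the input at this output position is [1 4 / 0 4]. Elementwise product with the kernel and sum: 4·1 + 0·1 + 4·1.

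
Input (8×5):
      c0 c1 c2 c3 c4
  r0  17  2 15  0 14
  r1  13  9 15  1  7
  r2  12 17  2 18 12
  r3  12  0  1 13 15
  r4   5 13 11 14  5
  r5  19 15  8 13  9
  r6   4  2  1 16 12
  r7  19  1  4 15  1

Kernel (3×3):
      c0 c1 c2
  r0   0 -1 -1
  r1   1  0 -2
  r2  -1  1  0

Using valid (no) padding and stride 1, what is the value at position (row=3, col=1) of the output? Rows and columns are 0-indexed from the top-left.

The receptive field on the input at this output position is [0 1 13 / 13 11 14 / 15 8 13]. Elementwise product with the kernel and sum: 1·-1 + 13·-1 + 13·1 + 14·-2 + 15·-1 + 8·1.

-36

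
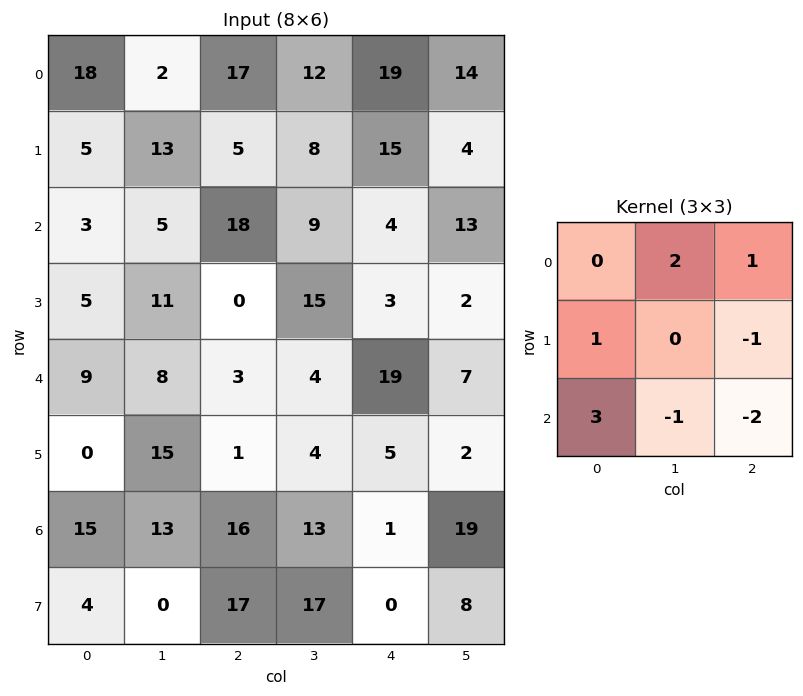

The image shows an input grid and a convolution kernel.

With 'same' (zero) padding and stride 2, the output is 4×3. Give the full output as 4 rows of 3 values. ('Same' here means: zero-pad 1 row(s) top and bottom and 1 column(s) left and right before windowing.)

-33 8 -1
-9 17 68
-17 55 8
-2 -45 41

Output[0,0]: The receptive field on the zero-padded input at this output position is [0 0 0 / 0 18 2 / 0 5 13]. Elementwise product with the kernel and sum: 0·2 + 0·1 + 0·1 + 2·-1 + 0·3 + 5·-1 + 13·-2.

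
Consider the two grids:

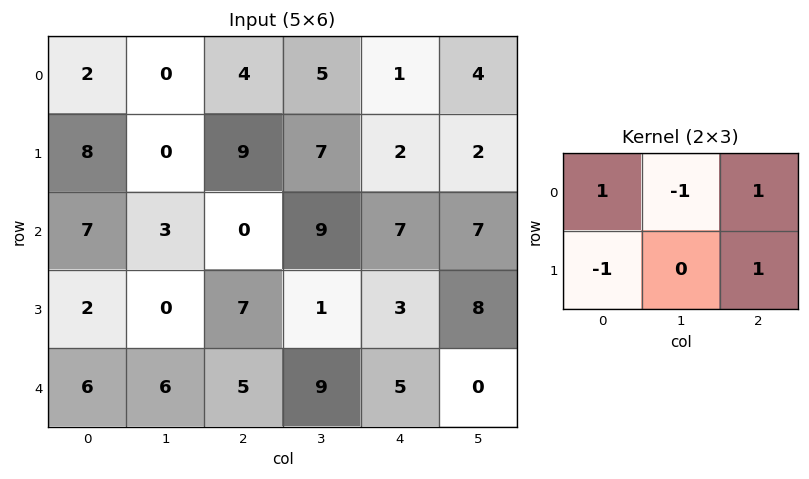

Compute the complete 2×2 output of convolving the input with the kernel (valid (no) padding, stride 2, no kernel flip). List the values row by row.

7 -7
9 -6

Output[0,0]: The receptive field on the input at this output position is [2 0 4 / 8 0 9]. Elementwise product with the kernel and sum: 2·1 + 0·-1 + 4·1 + 8·-1 + 9·1.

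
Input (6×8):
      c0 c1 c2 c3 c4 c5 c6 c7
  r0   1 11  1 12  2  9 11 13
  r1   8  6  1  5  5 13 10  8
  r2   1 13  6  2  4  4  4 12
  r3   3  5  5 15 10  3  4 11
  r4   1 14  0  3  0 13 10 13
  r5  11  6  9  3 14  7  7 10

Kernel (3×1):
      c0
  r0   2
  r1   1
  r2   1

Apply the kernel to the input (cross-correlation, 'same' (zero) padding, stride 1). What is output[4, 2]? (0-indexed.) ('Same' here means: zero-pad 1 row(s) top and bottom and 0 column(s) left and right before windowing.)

The receptive field on the zero-padded input at this output position is [5 / 0 / 9]. Elementwise product with the kernel and sum: 5·2 + 0·1 + 9·1.

19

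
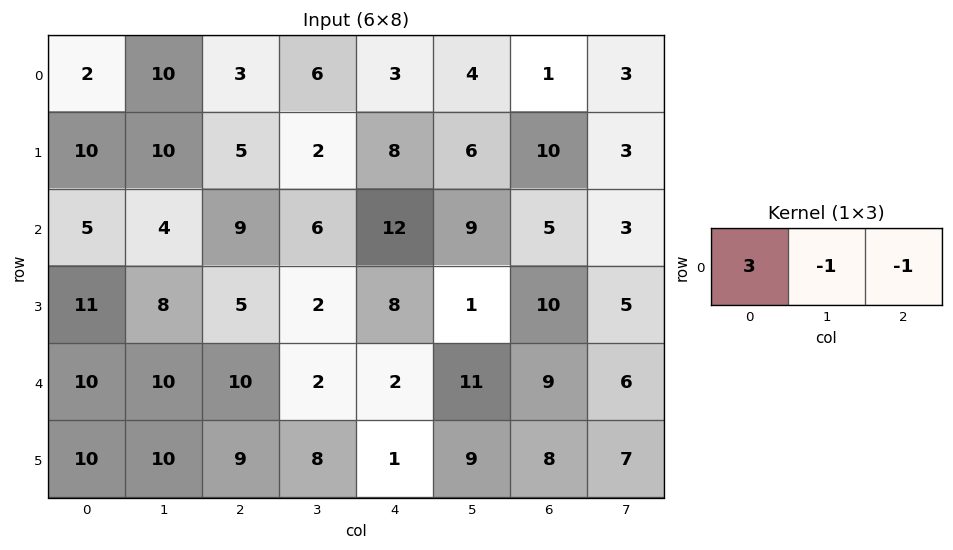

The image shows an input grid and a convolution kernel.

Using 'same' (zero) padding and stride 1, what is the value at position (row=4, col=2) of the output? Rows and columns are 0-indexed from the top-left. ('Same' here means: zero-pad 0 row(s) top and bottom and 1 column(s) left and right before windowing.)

The receptive field on the zero-padded input at this output position is [10 10 2]. Elementwise product with the kernel and sum: 10·3 + 10·-1 + 2·-1.

18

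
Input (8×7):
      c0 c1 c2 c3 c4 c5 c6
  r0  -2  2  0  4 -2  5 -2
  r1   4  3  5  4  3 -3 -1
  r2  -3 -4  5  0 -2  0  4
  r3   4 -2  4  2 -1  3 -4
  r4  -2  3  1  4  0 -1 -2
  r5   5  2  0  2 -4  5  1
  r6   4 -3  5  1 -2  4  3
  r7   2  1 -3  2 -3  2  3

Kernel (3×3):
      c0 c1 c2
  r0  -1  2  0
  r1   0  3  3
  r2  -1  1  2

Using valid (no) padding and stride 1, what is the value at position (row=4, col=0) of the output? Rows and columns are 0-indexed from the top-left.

17

The receptive field on the input at this output position is [-2 3 1 / 5 2 0 / 4 -3 5]. Elementwise product with the kernel and sum: -2·-1 + 3·2 + 2·3 + 0·3 + 4·-1 + -3·1 + 5·2.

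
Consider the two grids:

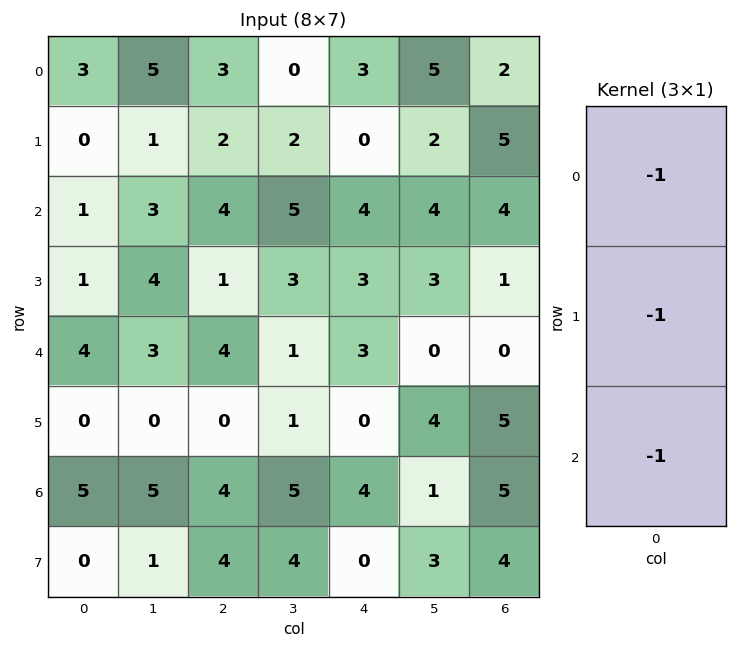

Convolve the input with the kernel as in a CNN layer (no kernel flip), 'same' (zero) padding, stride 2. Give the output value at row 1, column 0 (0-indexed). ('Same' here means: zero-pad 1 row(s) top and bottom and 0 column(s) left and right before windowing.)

The receptive field on the zero-padded input at this output position is [0 / 1 / 1]. Elementwise product with the kernel and sum: 0·-1 + 1·-1 + 1·-1.

-2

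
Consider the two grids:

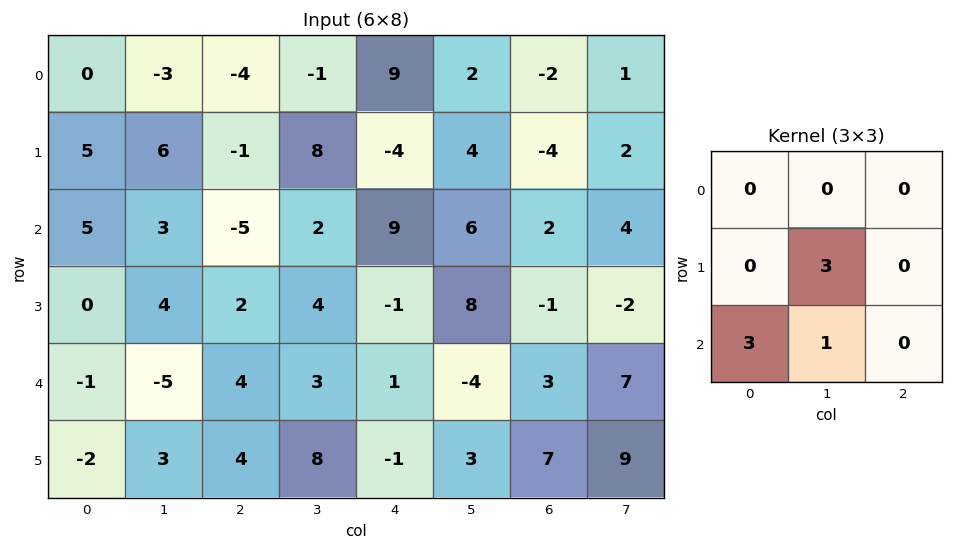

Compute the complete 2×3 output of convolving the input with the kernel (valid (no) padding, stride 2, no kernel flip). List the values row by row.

Output[0,0]: The receptive field on the input at this output position is [0 -3 -4 / 5 6 -1 / 5 3 -5]. Elementwise product with the kernel and sum: 6·3 + 5·3 + 3·1.

36 11 45
4 27 23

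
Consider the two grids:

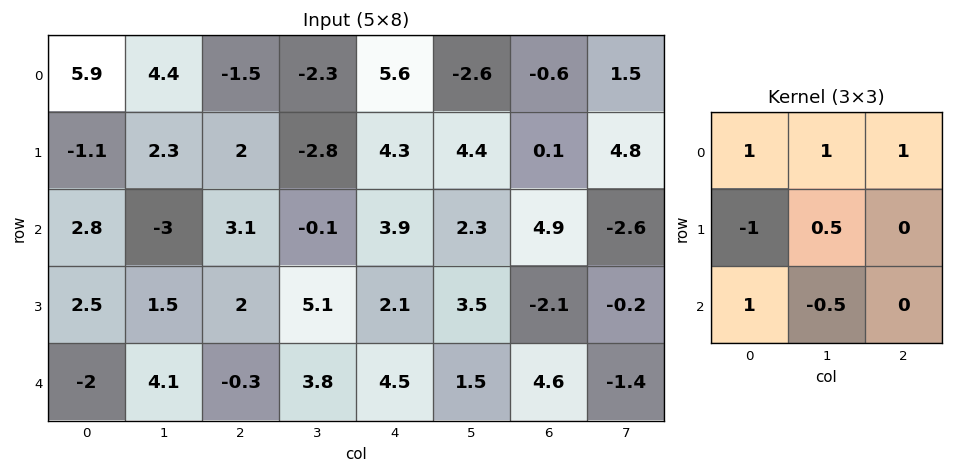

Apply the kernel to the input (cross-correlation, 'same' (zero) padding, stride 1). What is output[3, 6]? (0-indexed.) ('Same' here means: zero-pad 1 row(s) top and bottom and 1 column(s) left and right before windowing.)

The receptive field on the zero-padded input at this output position is [2.3 4.9 -2.6 / 3.5 -2.1 -0.2 / 1.5 4.6 -1.4]. Elementwise product with the kernel and sum: 2.3·1 + 4.9·1 + -2.6·1 + 3.5·-1 + -2.1·0.5 + 1.5·1 + 4.6·-0.5.

-0.75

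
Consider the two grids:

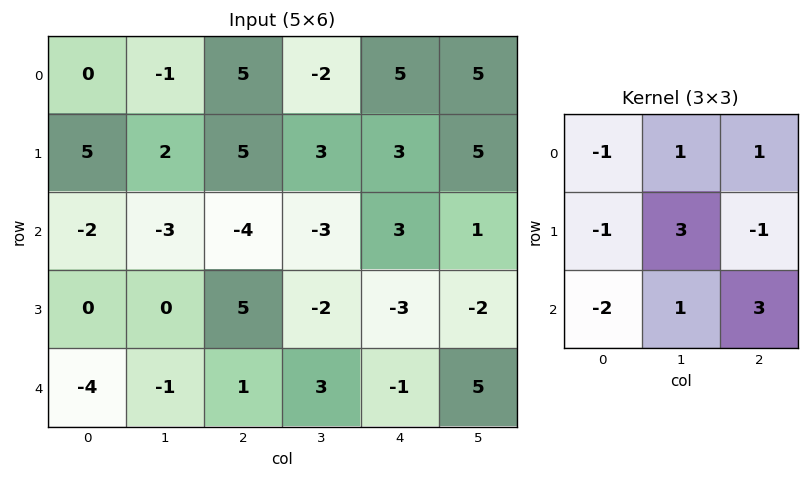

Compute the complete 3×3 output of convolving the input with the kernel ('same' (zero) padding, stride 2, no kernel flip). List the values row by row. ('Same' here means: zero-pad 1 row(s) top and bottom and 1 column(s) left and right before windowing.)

Output[0,0]: The receptive field on the zero-padded input at this output position is [0 0 0 / 0 0 -1 / 0 5 2]. Elementwise product with the kernel and sum: 0·-1 + 0·1 + 0·1 + 0·-1 + 0·3 + -1·-1 + 0·-2 + 5·1 + 2·3.
Output[0,1]: The receptive field on the zero-padded input at this output position is [0 0 0 / -1 5 -2 / 2 5 3]. Elementwise product with the kernel and sum: 0·-1 + 0·1 + 0·1 + -1·-1 + 5·3 + -2·-1 + 2·-2 + 5·1 + 3·3.

12 28 24
4 -1 11
-11 4 -14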